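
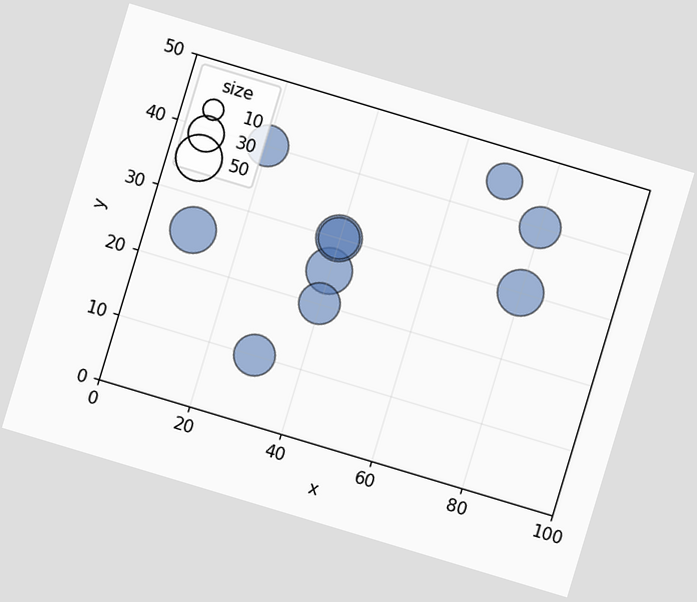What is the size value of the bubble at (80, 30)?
The chart is tilted about 17° clockwise. Matching the bubble at (80, 30) against the size legend gives 50.

50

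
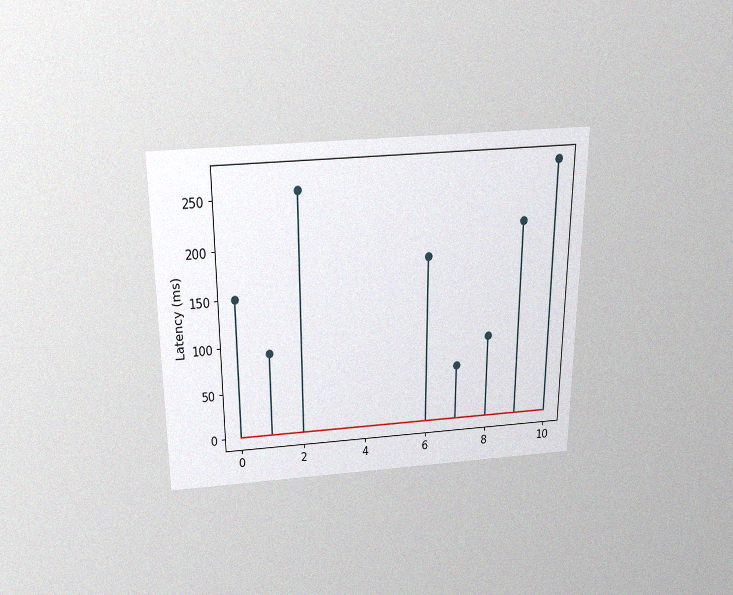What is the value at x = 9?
The chart is viewed slightly from above, with some photo noise. The stem at x=9 reaches 210ms.

210ms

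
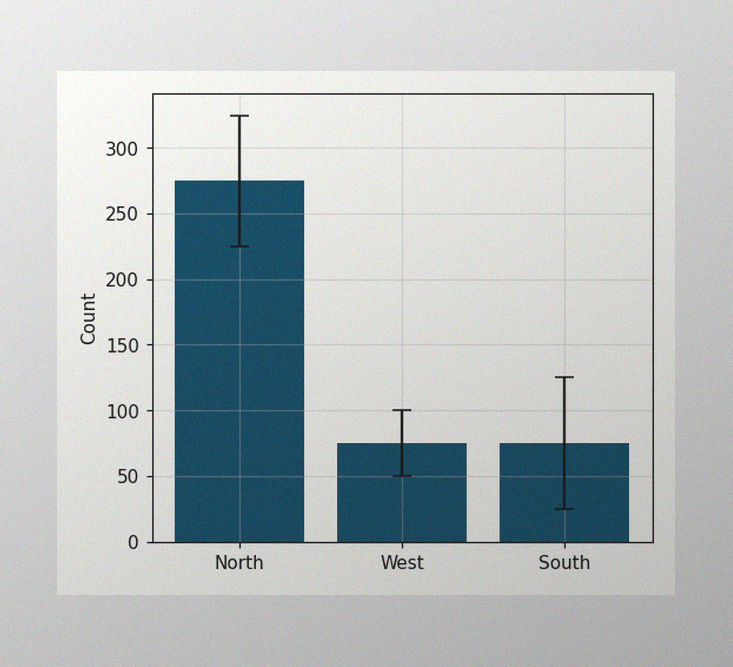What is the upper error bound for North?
The image has some photo noise and uneven lighting. The North bar's upper whisker reaches 325.

325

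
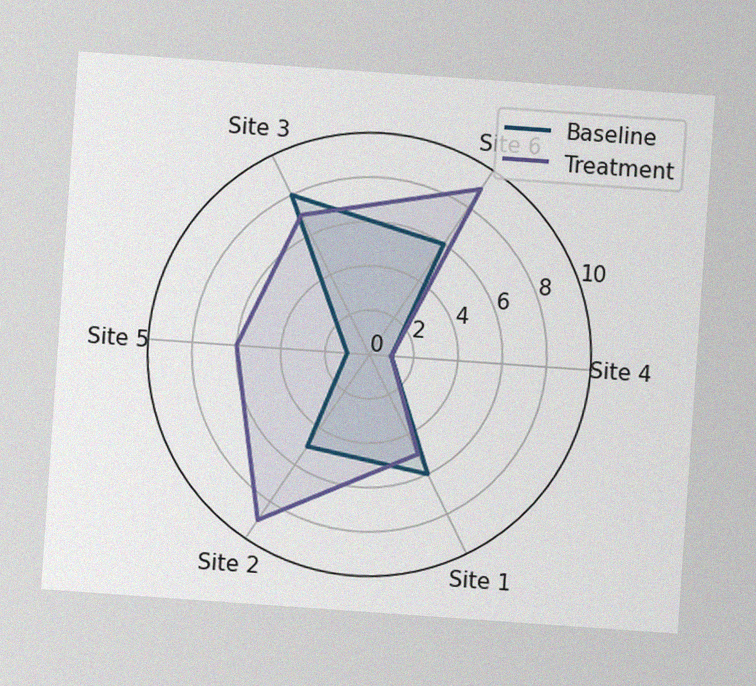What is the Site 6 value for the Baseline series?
The chart is tilted about 4° clockwise, with some photo noise. On the Site 6 axis, Baseline reaches 6.

6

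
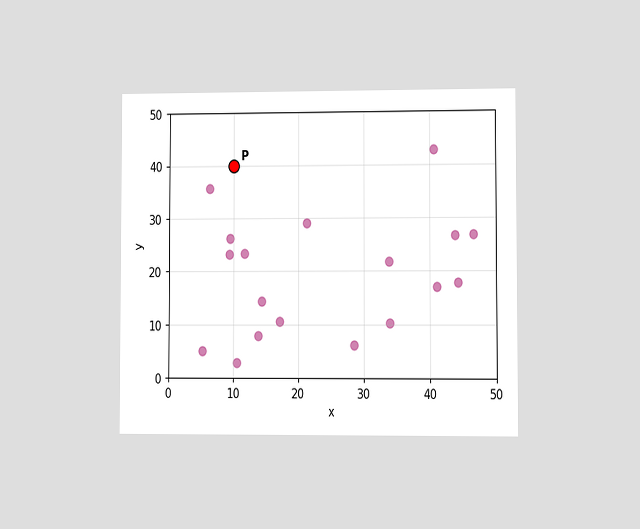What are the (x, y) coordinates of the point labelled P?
(10, 40)

The chart is viewed at a slight angle. Following the gridlines from P to each axis, P sits at (10, 40).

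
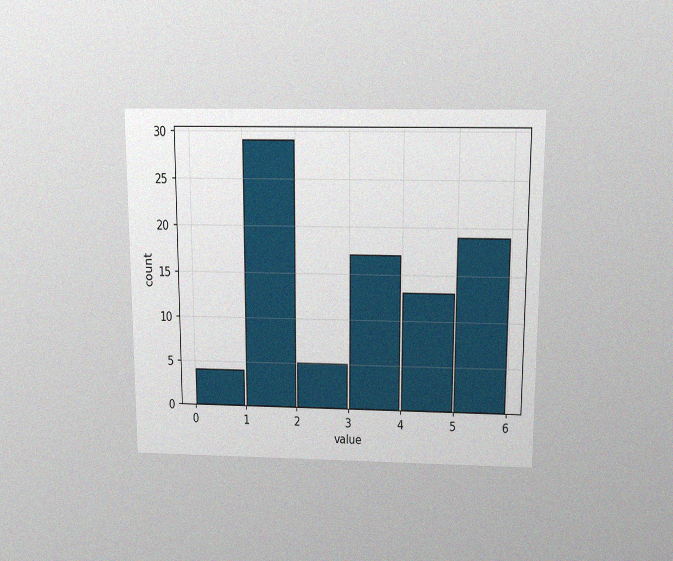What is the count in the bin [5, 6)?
The chart is viewed slightly from above, with some photo noise. The [5, 6) bin has height 19.

19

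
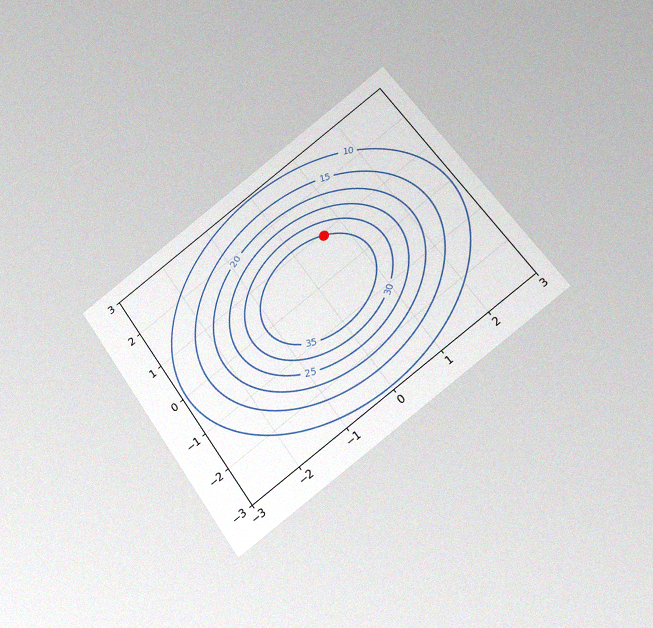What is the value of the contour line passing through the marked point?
The chart is tilted about 35° counter-clockwise and viewed slightly from below, with some photo noise. The marked point sits on the contour labelled 35.

35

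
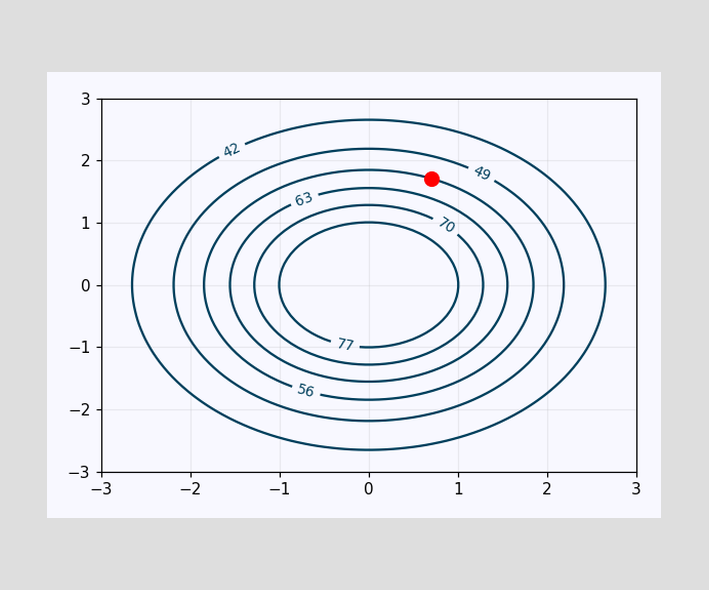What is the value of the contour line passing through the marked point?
The marked point sits on the contour labelled 56.

56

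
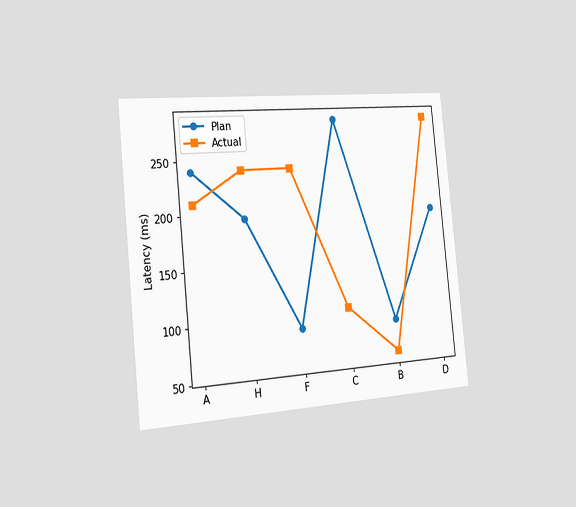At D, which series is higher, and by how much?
Actual, by 90ms

The chart is tilted about 6° counter-clockwise and viewed slightly from the left. At D, Actual sits above the other line by 90ms.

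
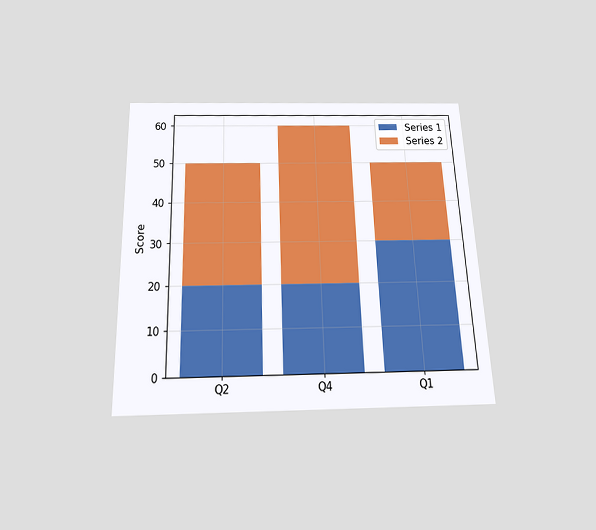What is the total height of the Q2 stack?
50

The chart is tilted about 2° counter-clockwise and viewed slightly from below. The Q2 stack's top reaches 50 on the y-axis.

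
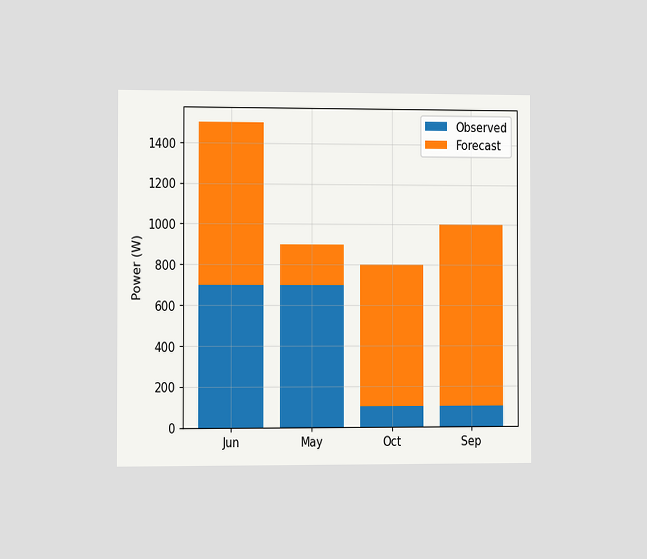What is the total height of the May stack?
900W

The chart is viewed slightly from the left. The May stack's top reaches 900W on the y-axis.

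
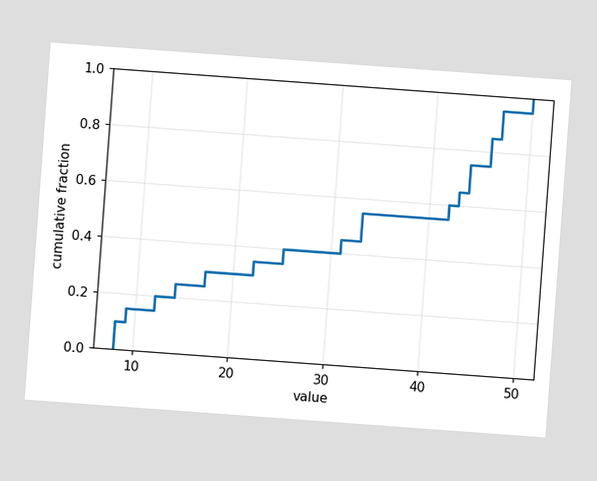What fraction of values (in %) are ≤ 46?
85%

The chart is tilted about 4° clockwise. At x=46 the ECDF step is at 85%.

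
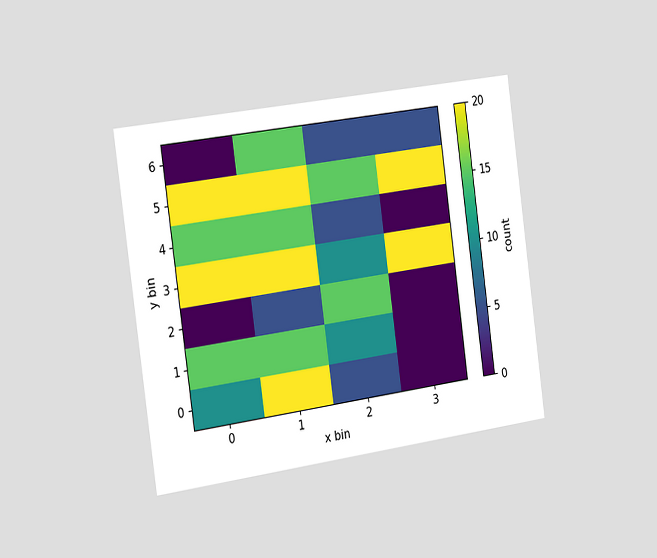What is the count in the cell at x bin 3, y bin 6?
5

The chart is tilted about 8° counter-clockwise and viewed slightly from the left. Matching the cell (3, 6) against the colorbar gives 5.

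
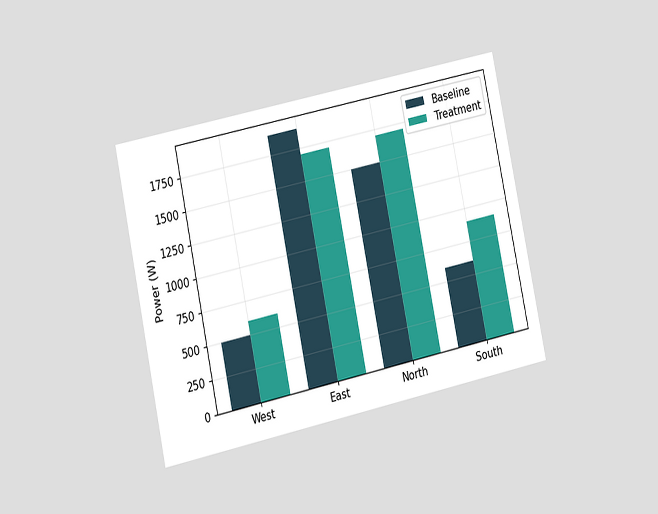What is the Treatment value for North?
1700W

The chart is tilted about 12° counter-clockwise and viewed at a slight angle. The Treatment bar at North reaches 1700W on the y-axis.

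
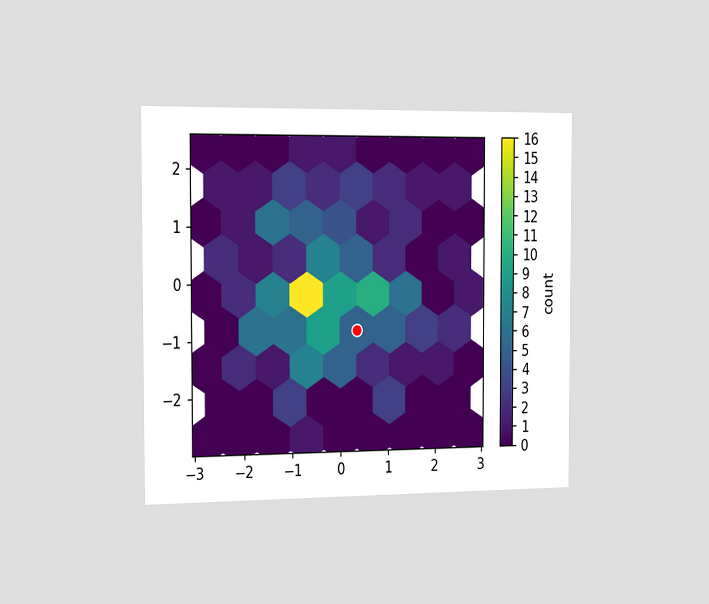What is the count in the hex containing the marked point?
The chart is viewed slightly from the left. The marked hex reads 5 on the colorbar.

5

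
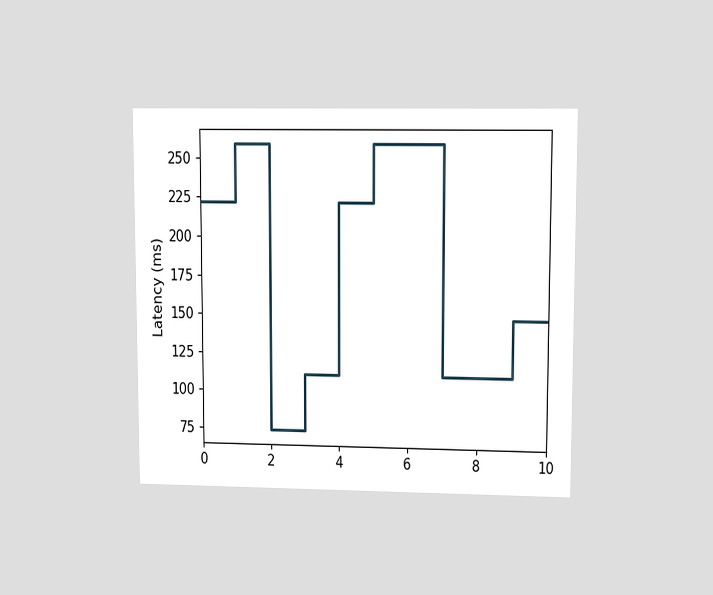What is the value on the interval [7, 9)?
111ms

The chart is viewed at a slight angle. On [7, 9) the step sits at 111ms.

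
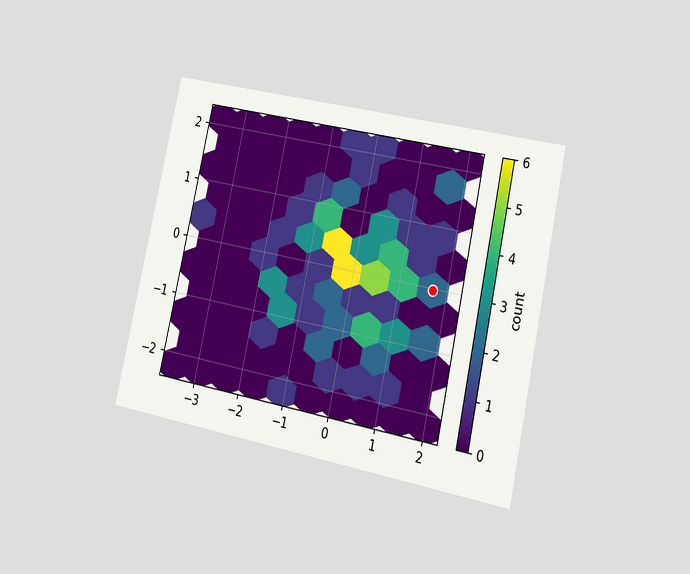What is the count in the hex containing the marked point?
The chart is tilted about 12° clockwise and viewed slightly from the right. The marked hex reads 2 on the colorbar.

2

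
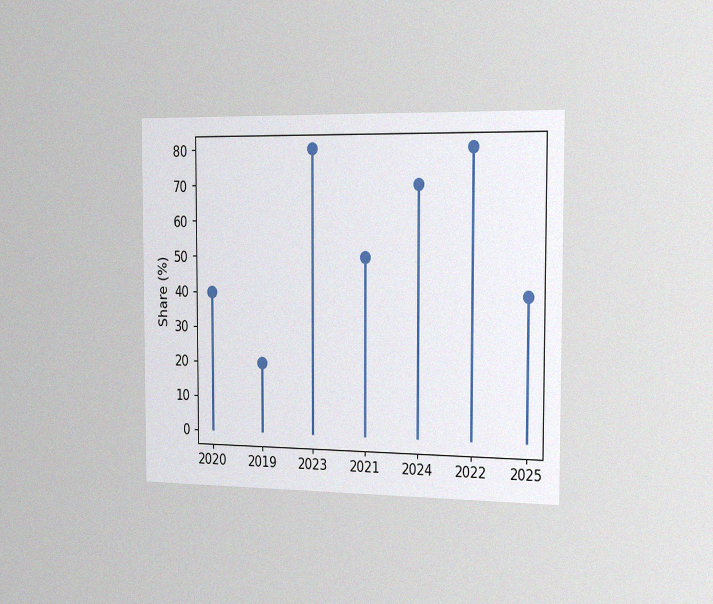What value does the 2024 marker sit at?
The chart is viewed slightly from the right, with some photo noise. The 2024 marker sits at 70%.

70%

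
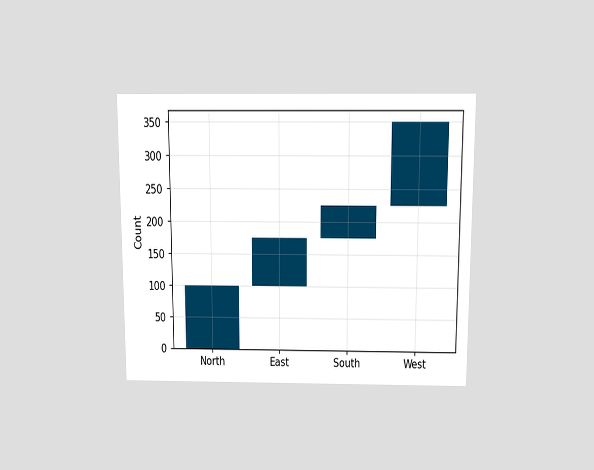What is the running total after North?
The chart is viewed slightly from above. After North the running total reaches 100.

100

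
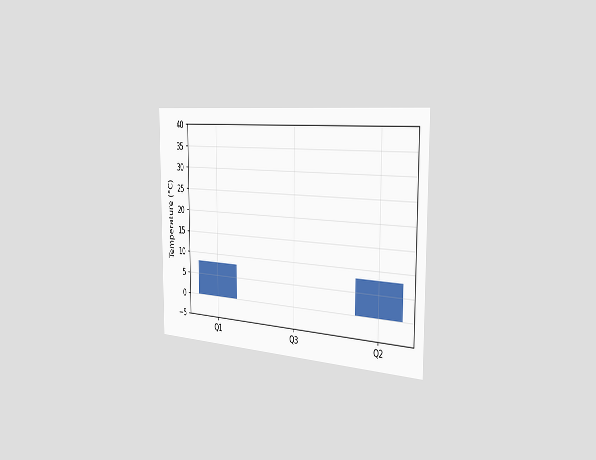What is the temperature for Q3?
0°C

The chart is viewed slightly from the right. Reading along the chart's y-axis, the Q3 bar reaches 0°C.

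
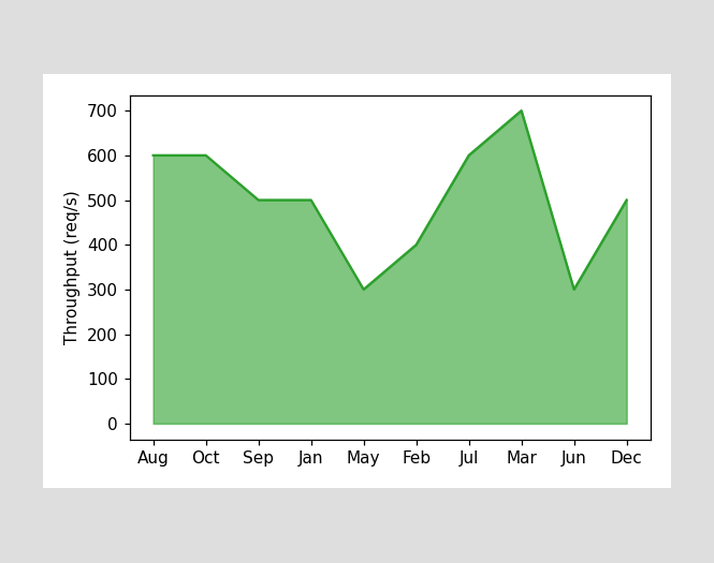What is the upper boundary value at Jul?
600req/s

At Jul the upper boundary is at 600req/s.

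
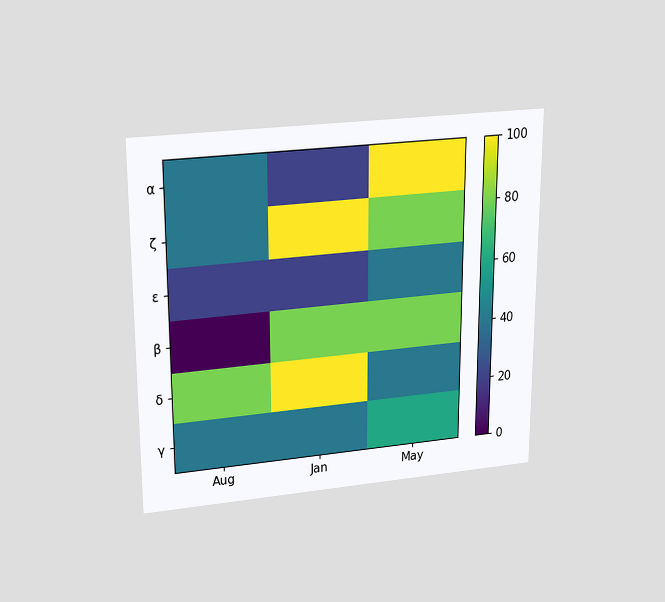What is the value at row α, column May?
100

The chart is viewed slightly from above. Matching cell (α, May) against the colorbar gives 100.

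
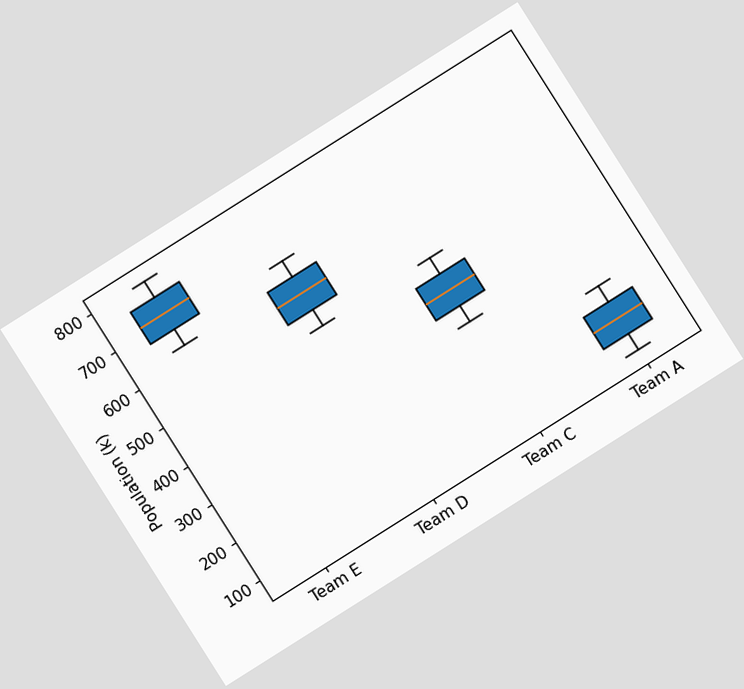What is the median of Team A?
The chart is tilted about 32° counter-clockwise. The median line in the Team A box sits at 168k.

168k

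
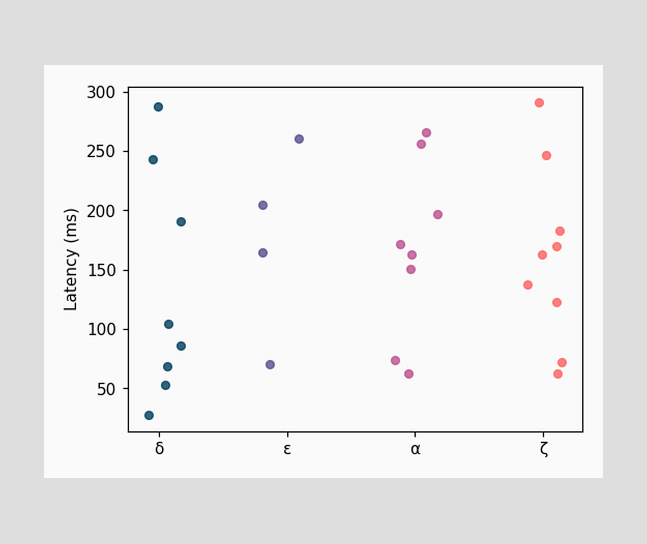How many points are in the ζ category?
Counting the markers in the ζ column gives 9.

9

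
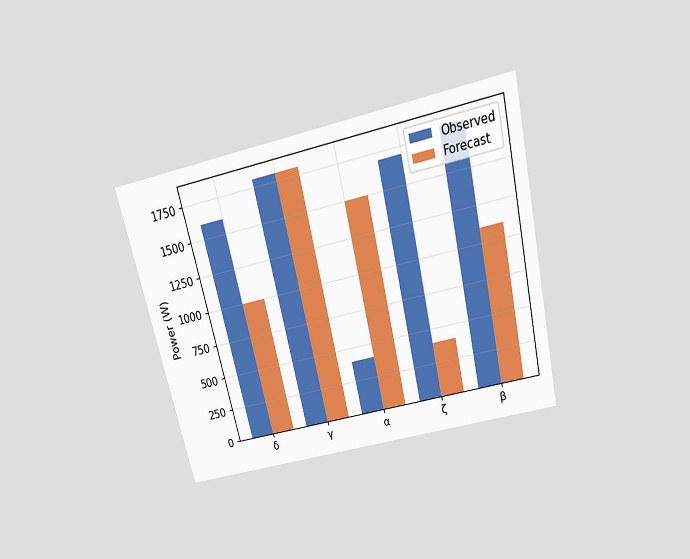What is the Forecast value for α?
1500W

The chart is tilted about 13° counter-clockwise and viewed slightly from above. The Forecast bar at α reaches 1500W on the y-axis.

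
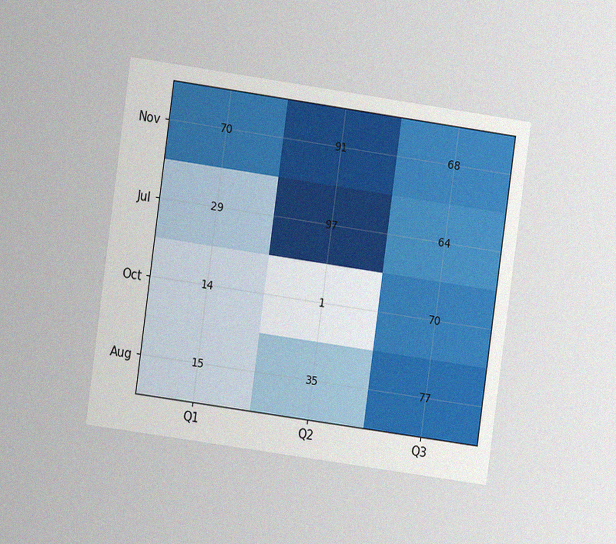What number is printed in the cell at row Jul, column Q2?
The chart is tilted about 8° clockwise and viewed at a slight angle, with some photo noise. The (Jul, Q2) cell reads 97.

97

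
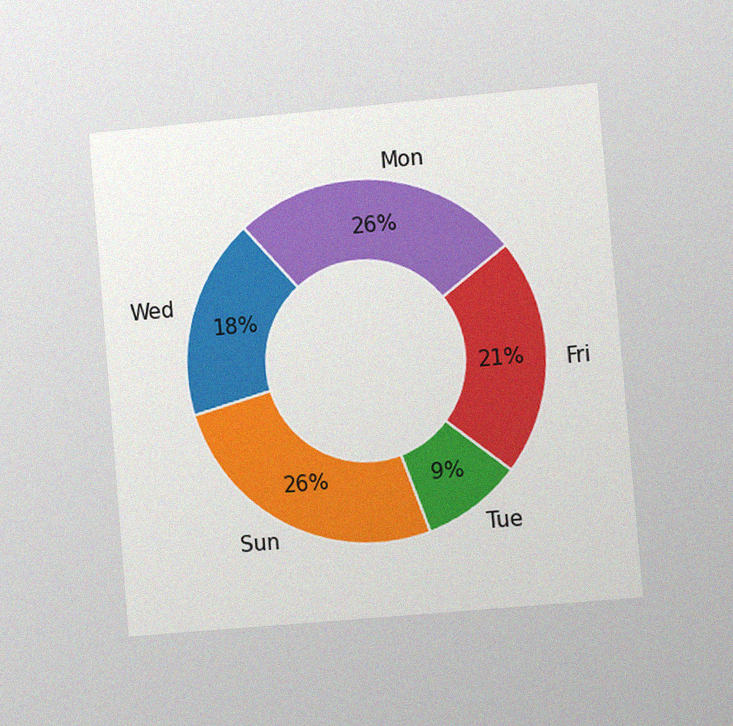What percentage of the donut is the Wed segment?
18%

The chart is tilted about 5° counter-clockwise and viewed slightly from the right, with some photo noise. The Wed segment takes up 18% of the ring.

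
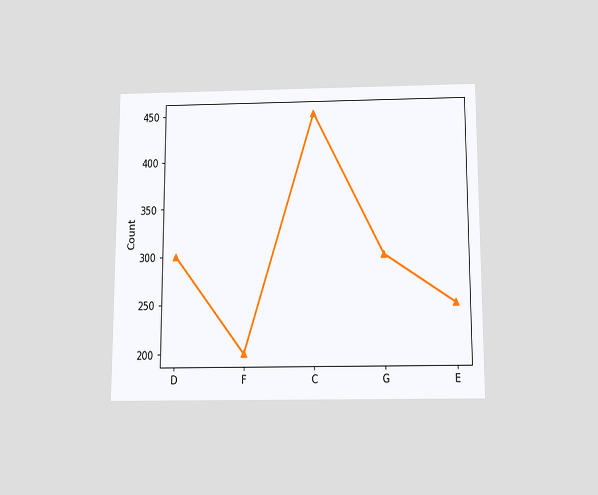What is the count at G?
The chart is viewed slightly from below. At G, the line is at 300.

300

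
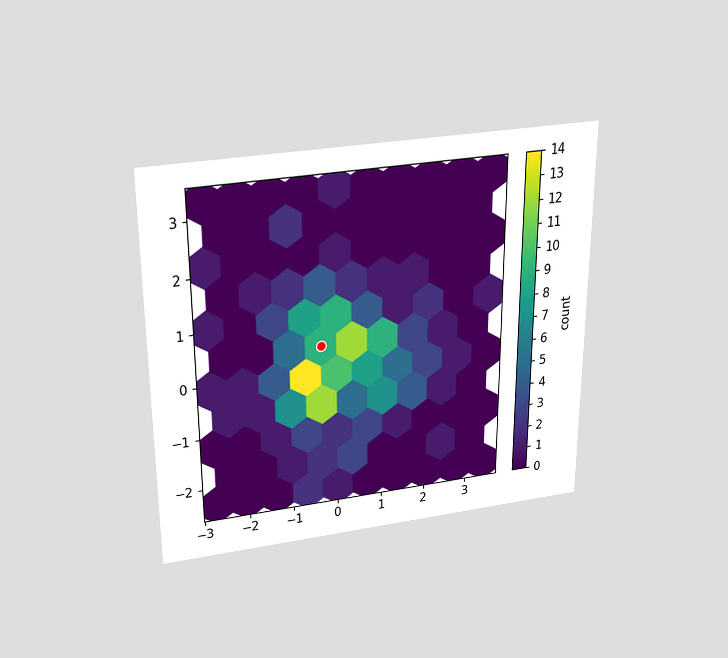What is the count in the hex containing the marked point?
The chart is viewed slightly from above. The marked hex reads 9 on the colorbar.

9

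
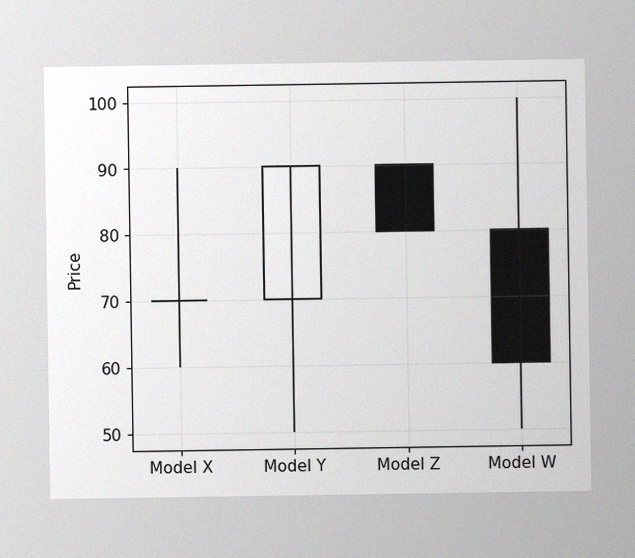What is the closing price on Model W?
60

The image has some photo noise and uneven lighting. The Model W candle closes at 60.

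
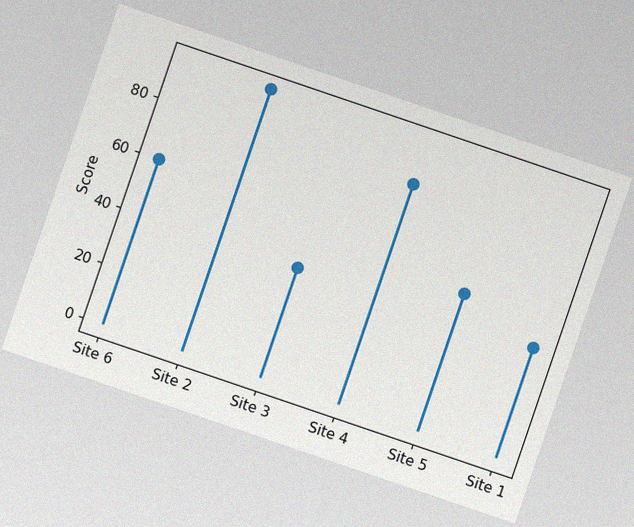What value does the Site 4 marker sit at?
80

The chart is tilted about 19° clockwise, with some photo noise. The Site 4 marker sits at 80.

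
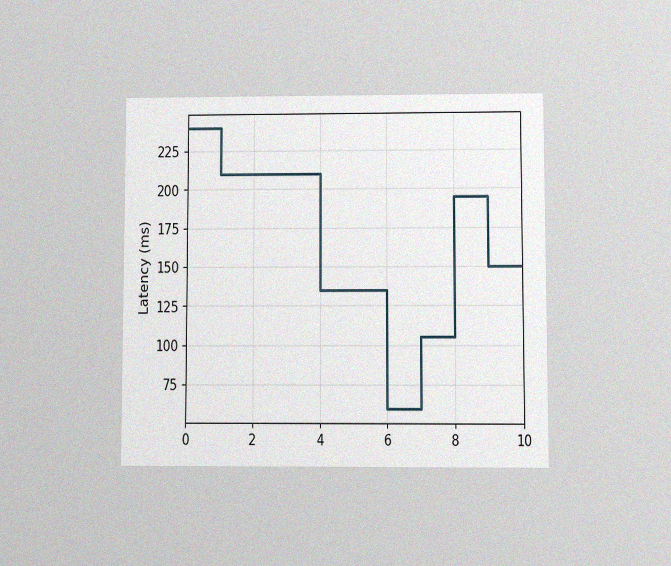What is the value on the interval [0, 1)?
The chart is viewed at a slight angle, with some photo noise. On [0, 1) the step sits at 240ms.

240ms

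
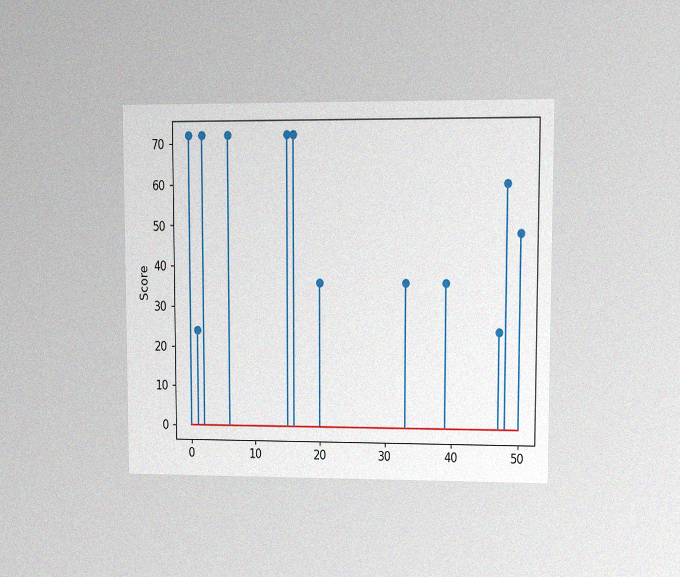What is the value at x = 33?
The chart is viewed at a slight angle, with some photo noise. The stem at x=33 reaches 36.

36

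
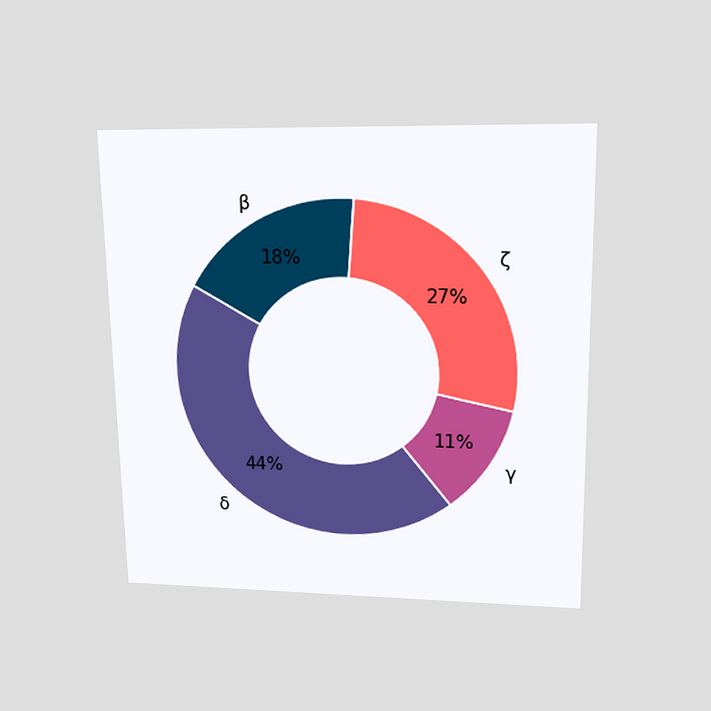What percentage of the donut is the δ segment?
44%

The chart is viewed slightly from above. The δ segment takes up 44% of the ring.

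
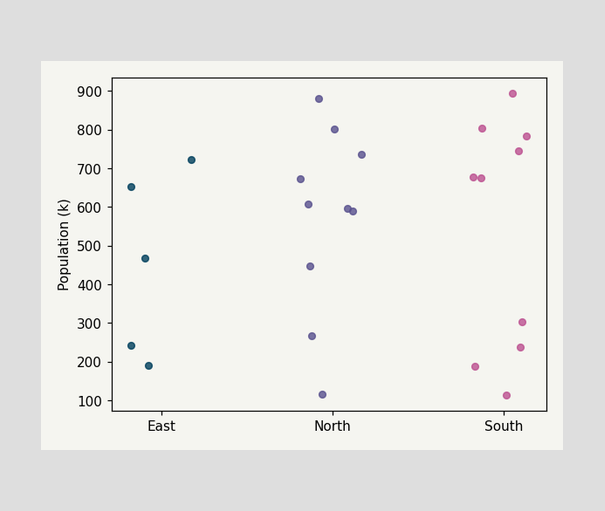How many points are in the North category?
Counting the markers in the North column gives 10.

10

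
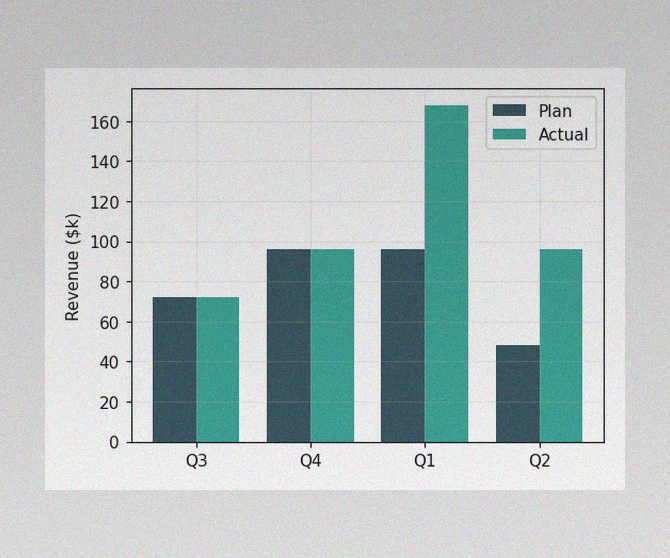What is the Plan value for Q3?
The image has some photo noise and uneven lighting. The Plan bar at Q3 reaches $72k on the y-axis.

$72k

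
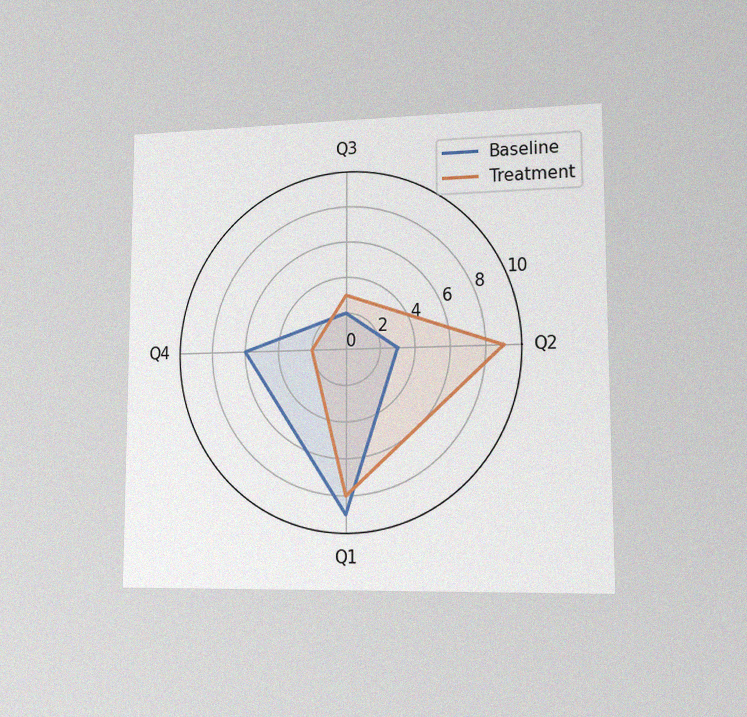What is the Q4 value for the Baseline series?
6

The chart is viewed slightly from the right, with some photo noise. On the Q4 axis, Baseline reaches 6.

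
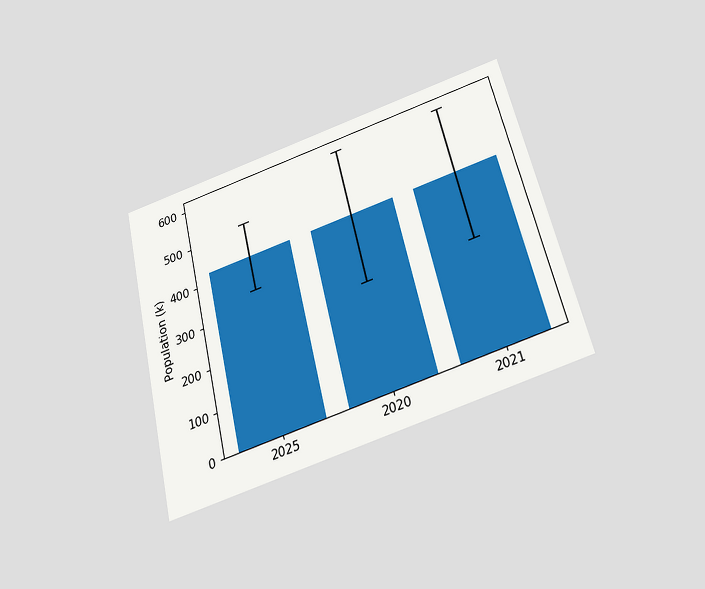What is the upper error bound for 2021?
The chart is tilted about 13° counter-clockwise and viewed slightly from below. The 2021 bar's upper whisker reaches 595k.

595k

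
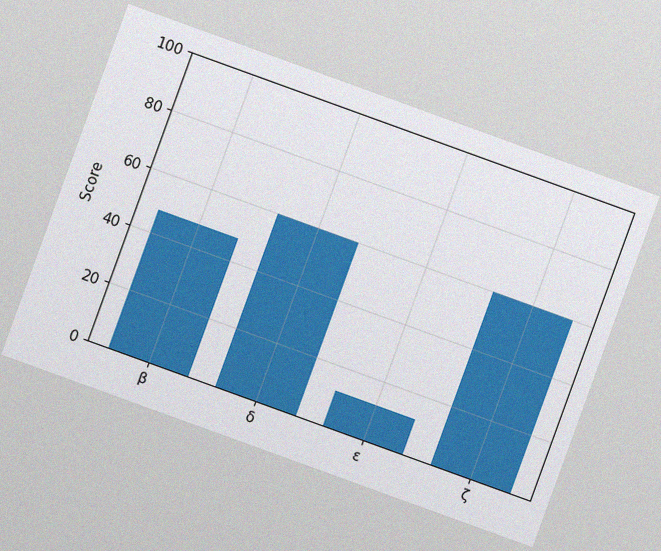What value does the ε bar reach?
12

The chart is tilted about 20° clockwise, with some photo noise. Reading along the chart's y-axis, the ε bar reaches 12.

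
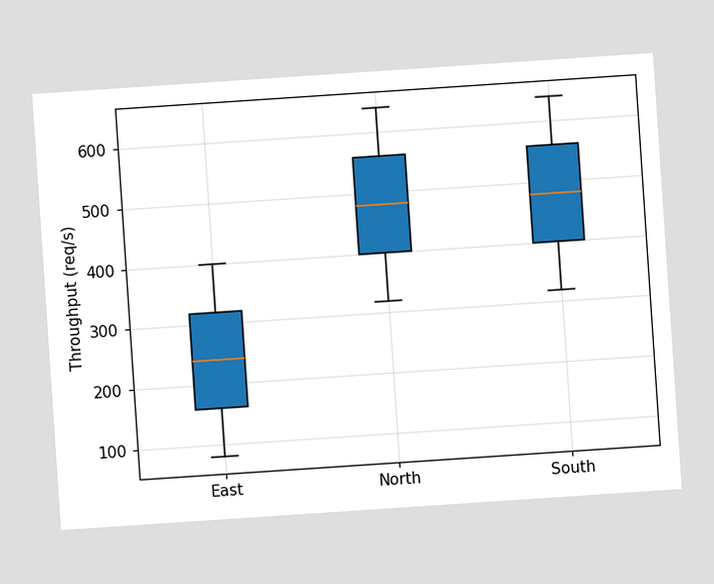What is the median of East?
The chart is tilted about 4° counter-clockwise. The median line in the East box sits at 240req/s.

240req/s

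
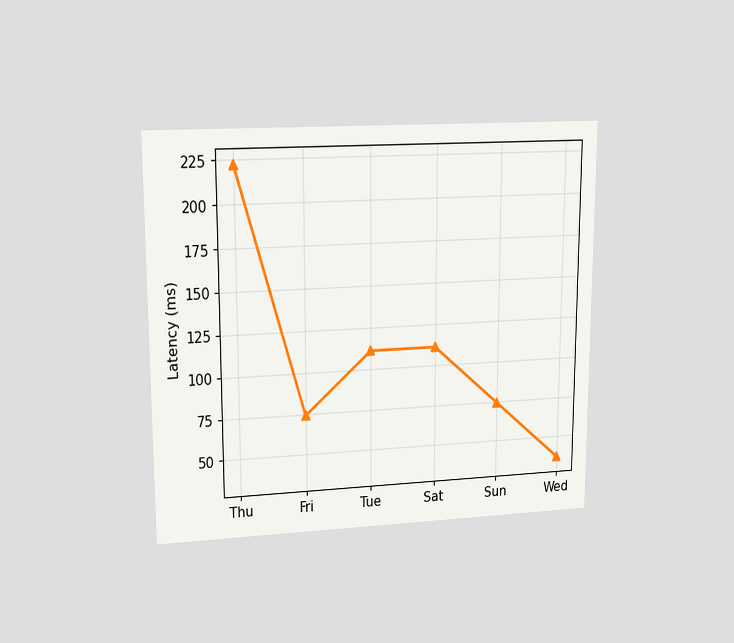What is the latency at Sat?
The chart is viewed at a slight angle. At Sat, the line is at 111ms.

111ms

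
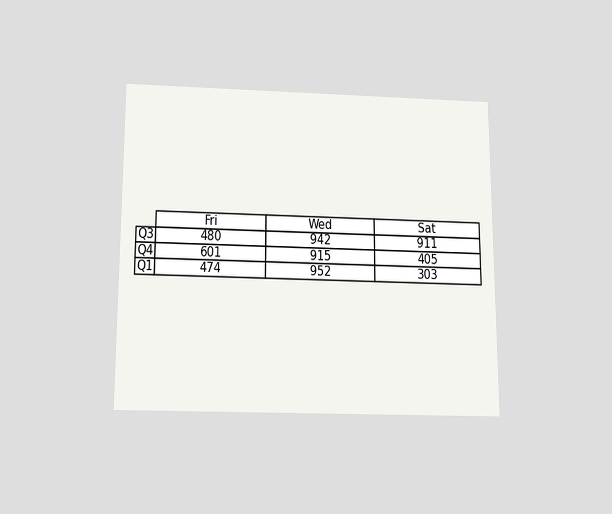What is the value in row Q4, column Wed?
The chart is viewed slightly from below. The (Q4, Wed) cell reads 915.

915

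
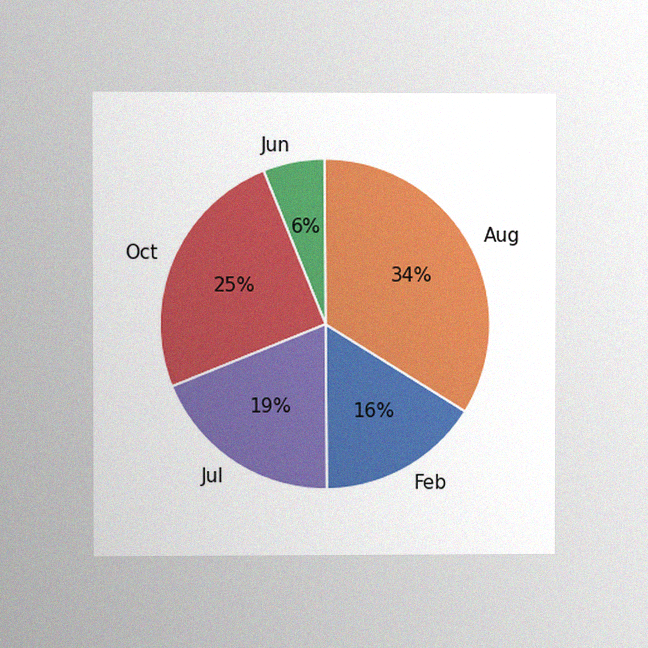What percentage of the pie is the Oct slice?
The chart is viewed at a slight angle, with some photo noise. The Oct slice takes up 25% of the pie.

25%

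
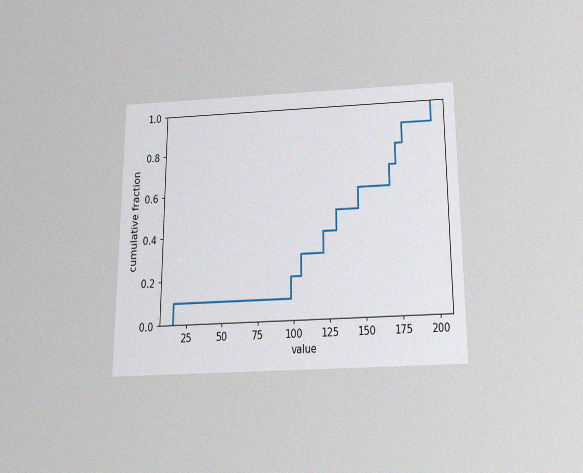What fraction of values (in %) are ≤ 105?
30%

The chart is viewed slightly from below, with some photo noise. At x=105 the ECDF step is at 30%.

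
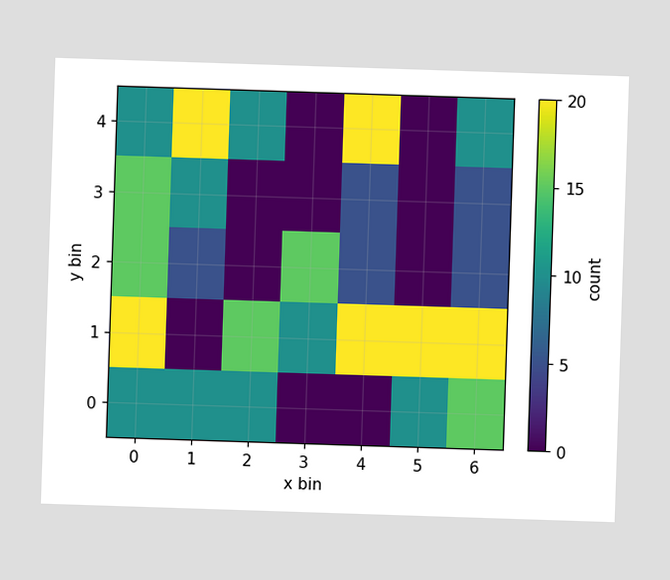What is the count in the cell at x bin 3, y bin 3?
0

Matching the cell (3, 3) against the colorbar gives 0.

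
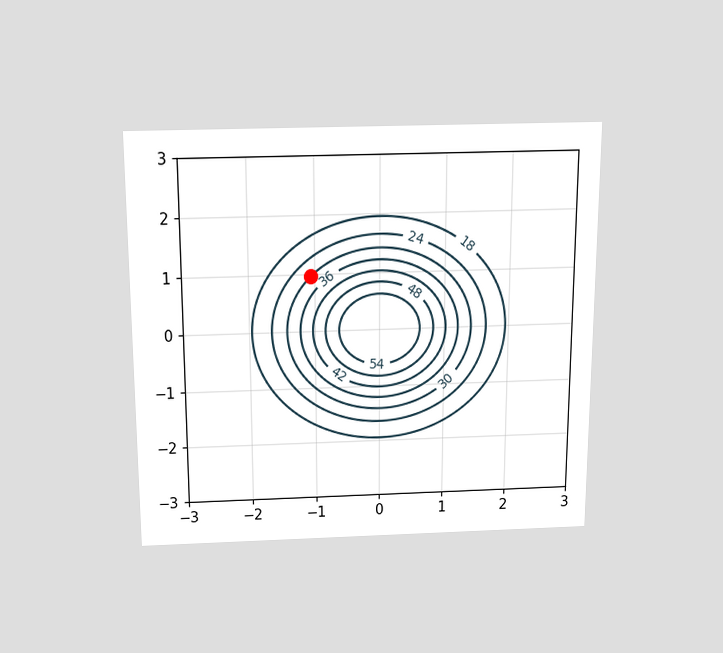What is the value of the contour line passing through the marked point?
30

The chart is viewed slightly from above. The marked point sits on the contour labelled 30.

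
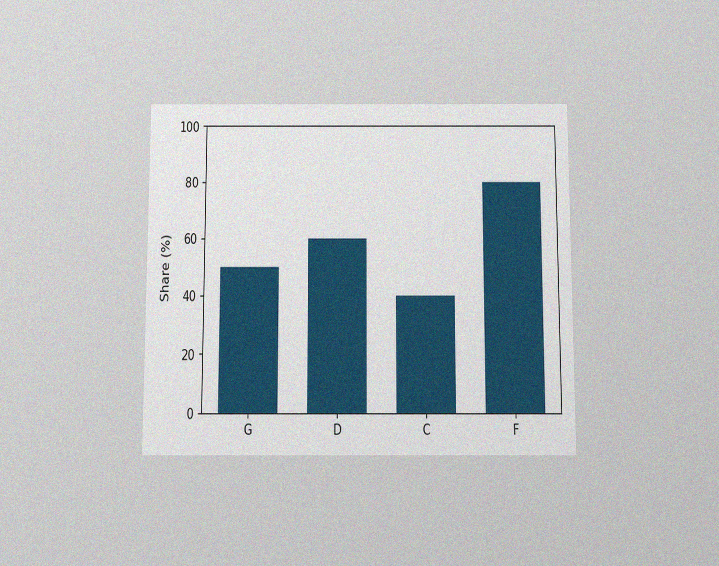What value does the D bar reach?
The chart is viewed slightly from below, with some photo noise. Reading along the chart's y-axis, the D bar reaches 60%.

60%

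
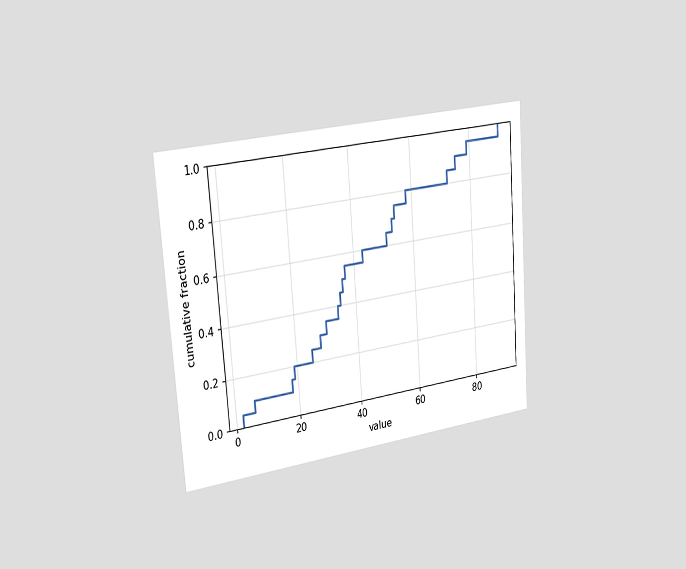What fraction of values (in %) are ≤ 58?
80%

The chart is tilted about 4° counter-clockwise and viewed slightly from the left. At x=58 the ECDF step is at 80%.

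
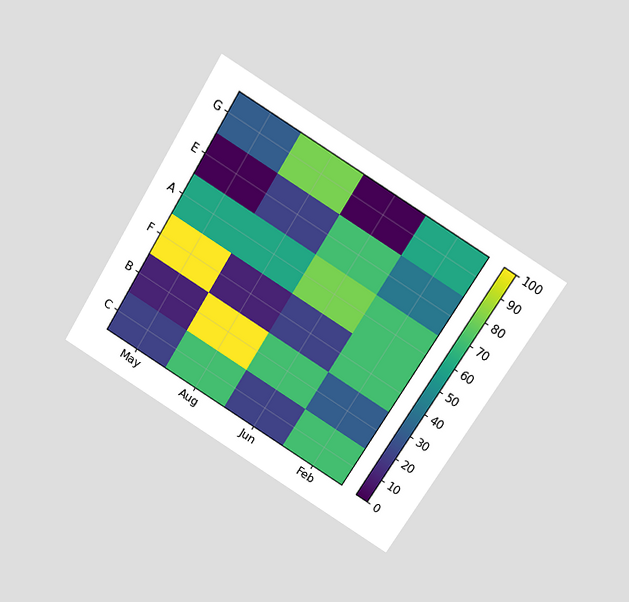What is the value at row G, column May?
30

The chart is tilted about 32° clockwise and viewed slightly from above. Matching cell (G, May) against the colorbar gives 30.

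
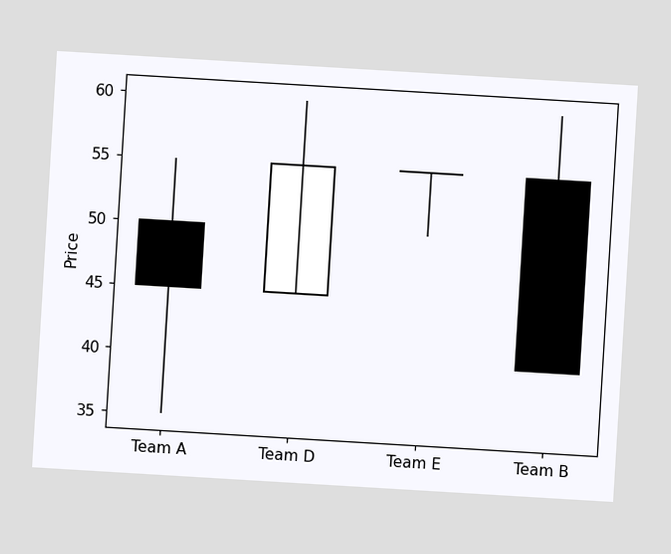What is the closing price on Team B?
40

The chart is tilted about 3° clockwise. The Team B candle closes at 40.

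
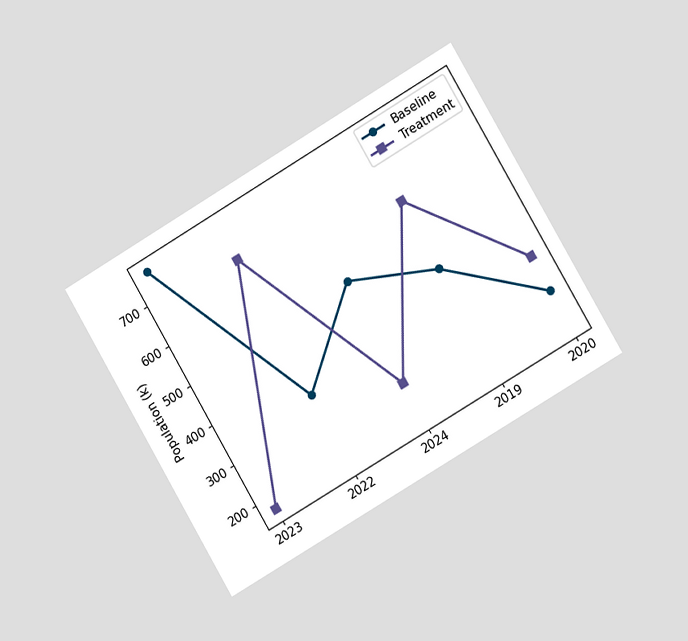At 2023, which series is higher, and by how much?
The chart is tilted about 30° counter-clockwise and viewed at a slight angle. At 2023, Baseline sits above the other line by 595k.

Baseline, by 595k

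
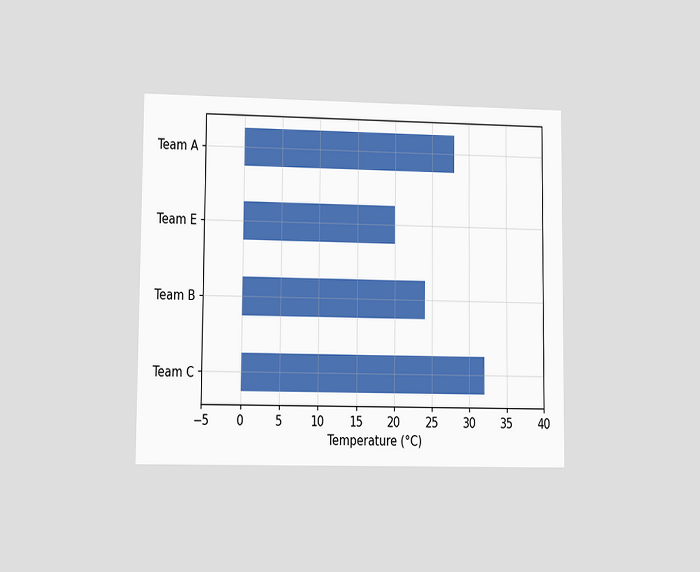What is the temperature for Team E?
The chart is viewed at a slight angle. Reading along the chart's x-axis, the Team E bar reaches 20°C.

20°C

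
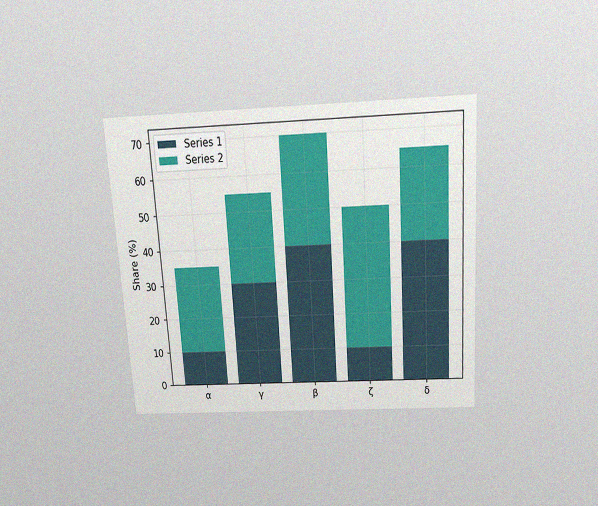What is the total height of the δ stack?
The chart is tilted about 4° counter-clockwise and viewed slightly from above, with some photo noise. The δ stack's top reaches 65% on the y-axis.

65%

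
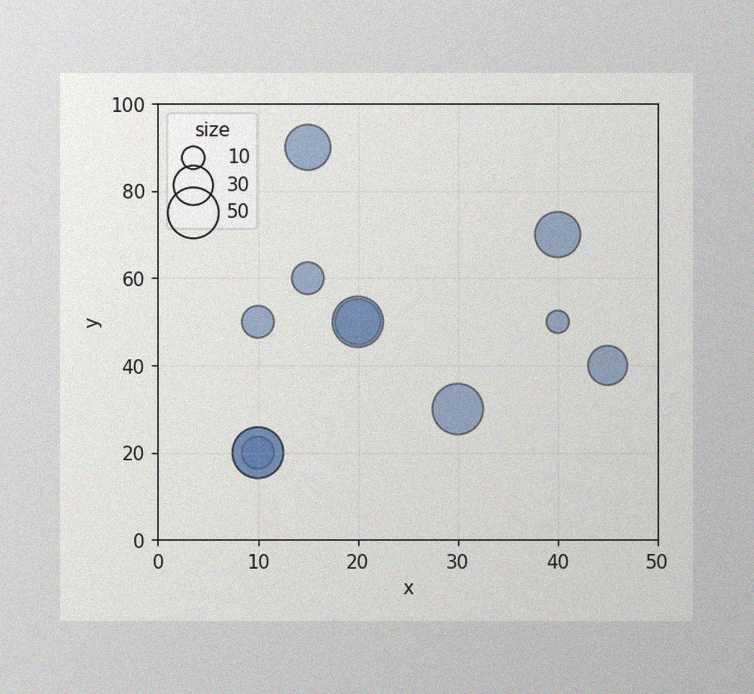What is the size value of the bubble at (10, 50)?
The image has some photo noise and uneven lighting. Matching the bubble at (10, 50) against the size legend gives 20.

20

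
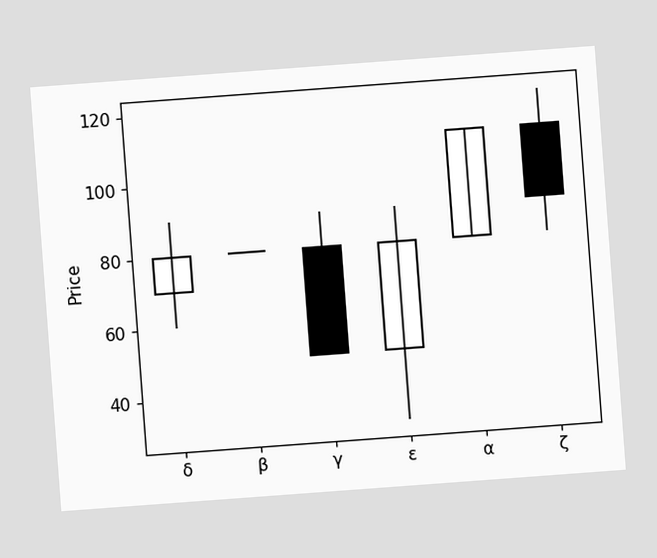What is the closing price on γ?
50

The chart is tilted about 4° counter-clockwise. The γ candle closes at 50.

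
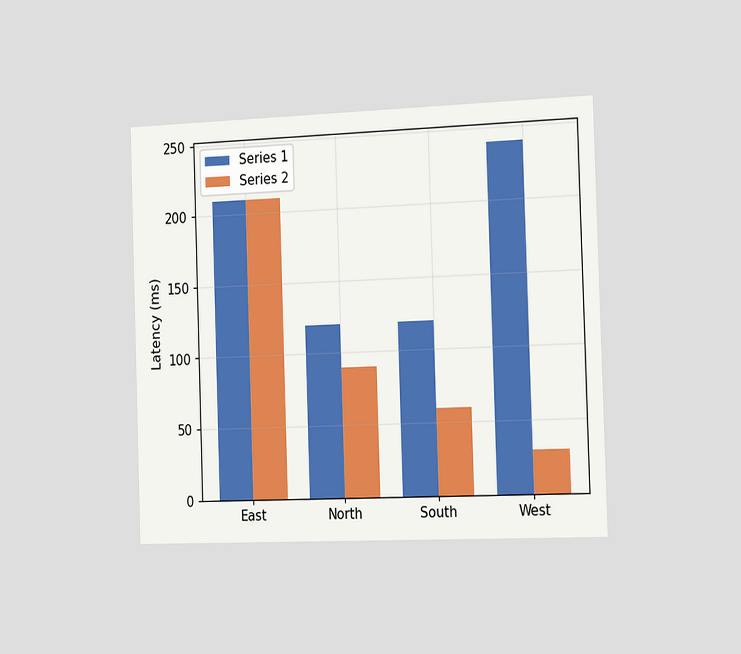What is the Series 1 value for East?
210ms

The chart is viewed slightly from the right. The Series 1 bar at East reaches 210ms on the y-axis.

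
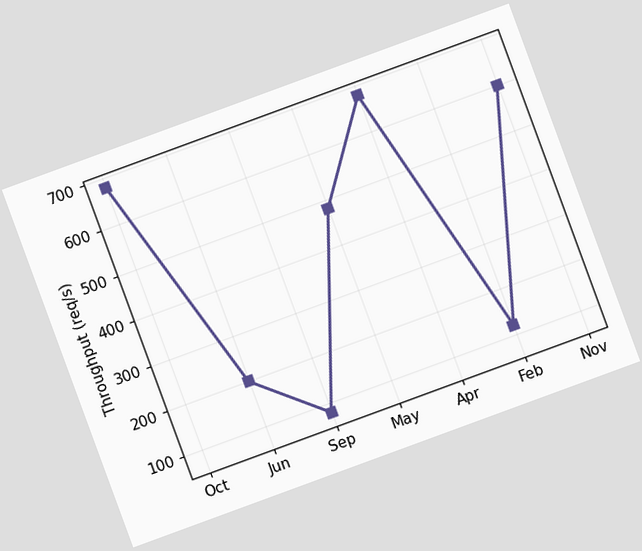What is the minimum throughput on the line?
The chart is tilted about 20° counter-clockwise. The lowest point is at Sep, and reading across to the y-axis gives 80req/s.

80req/s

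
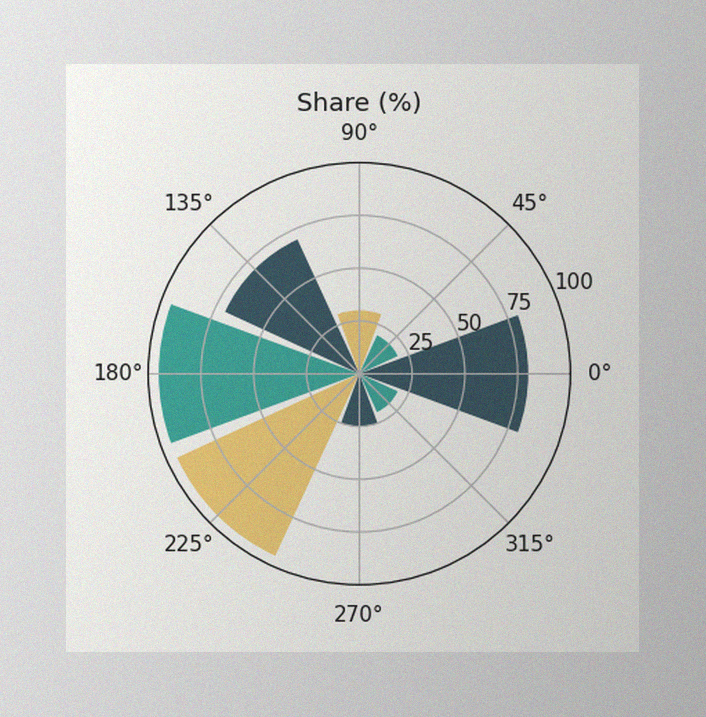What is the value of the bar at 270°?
25%

The image has some photo noise and uneven lighting. The bar at 270° reaches 25% on the radial axis.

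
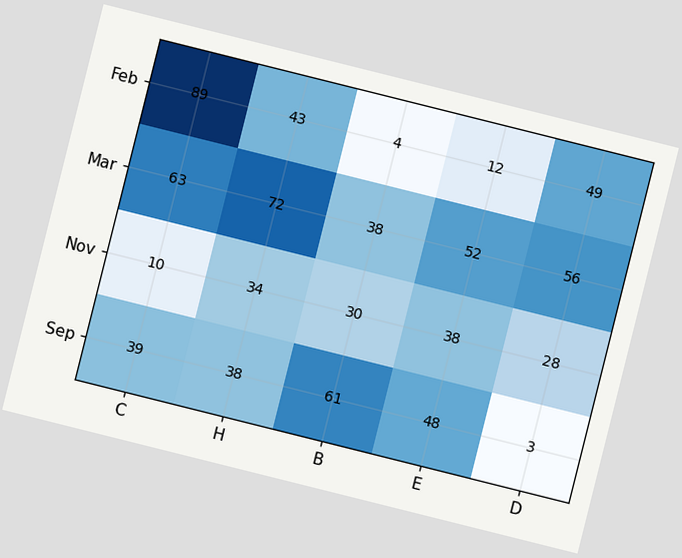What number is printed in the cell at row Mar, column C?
63

The chart is tilted about 14° clockwise. The (Mar, C) cell reads 63.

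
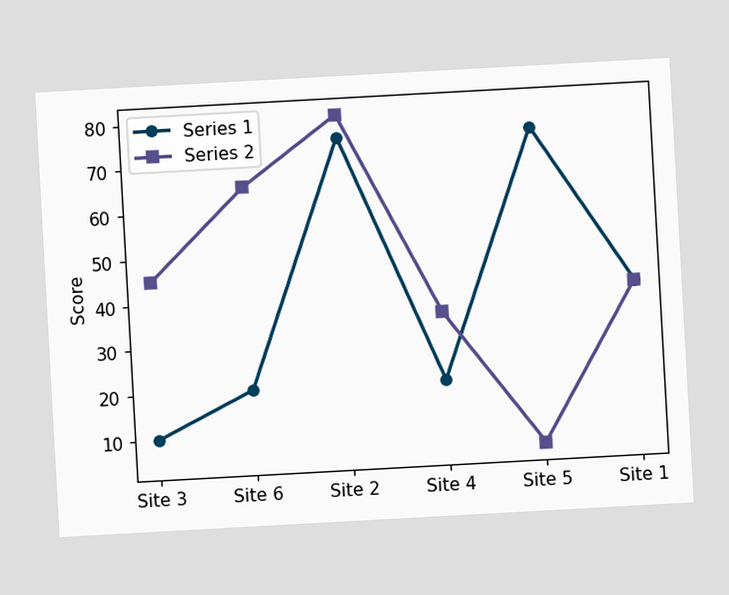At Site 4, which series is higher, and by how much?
Series 2, by 15

The chart is tilted about 3° counter-clockwise. At Site 4, Series 2 sits above the other line by 15.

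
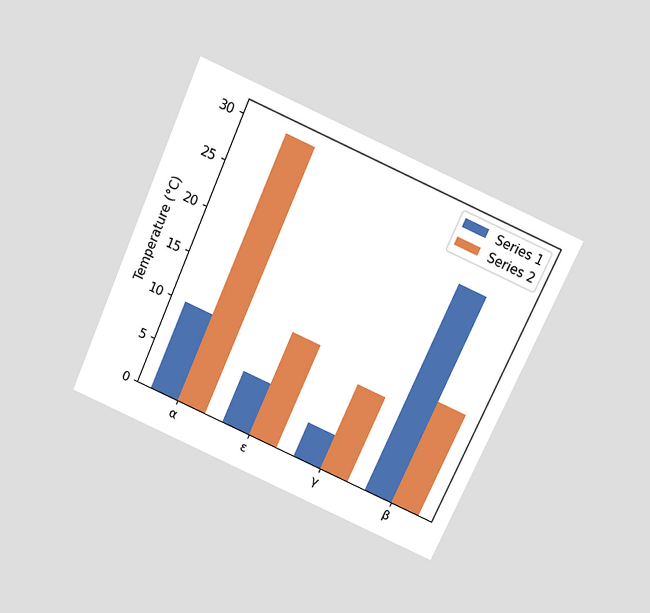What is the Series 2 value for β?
12°C

The chart is tilted about 24° clockwise and viewed slightly from above. The Series 2 bar at β reaches 12°C on the y-axis.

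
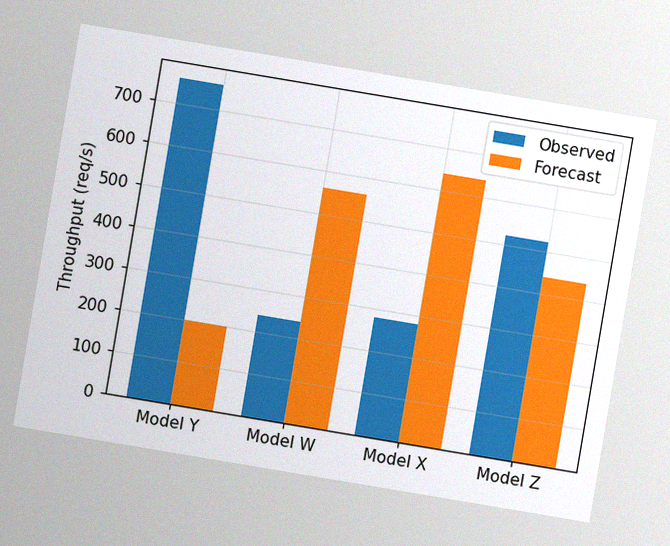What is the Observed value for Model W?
The chart is tilted about 10° clockwise, with some photo noise. The Observed bar at Model W reaches 240req/s on the y-axis.

240req/s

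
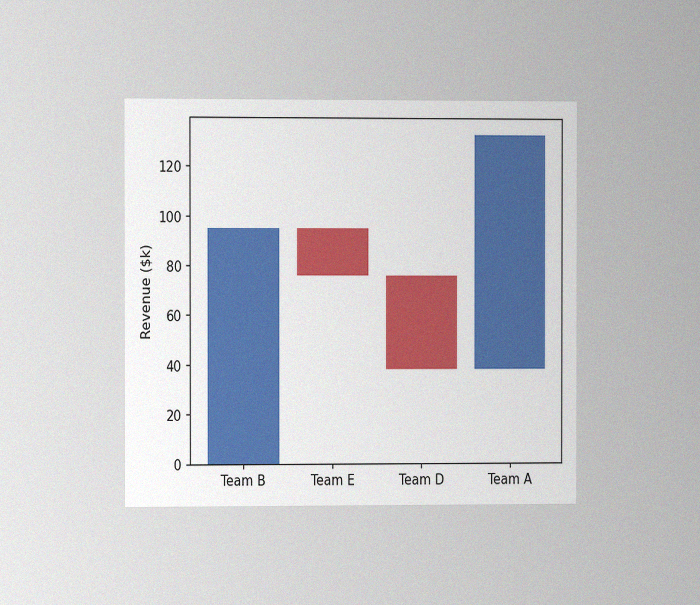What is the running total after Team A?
$133k

The chart is viewed at a slight angle, with some photo noise. After Team A the running total reaches $133k.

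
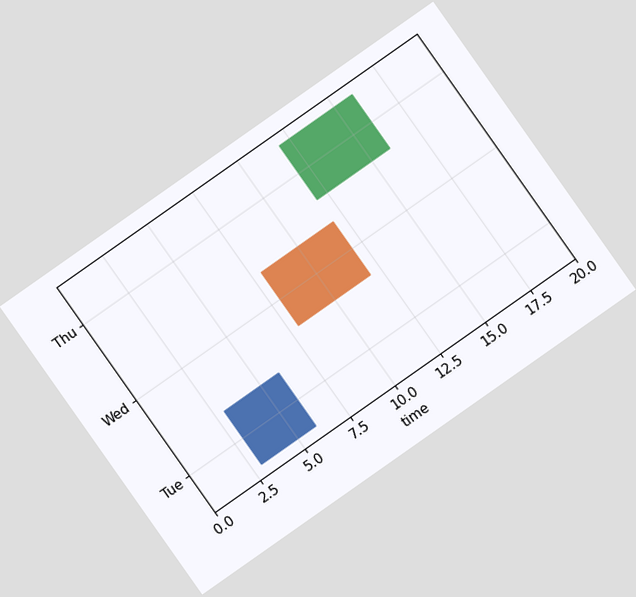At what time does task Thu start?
12

The chart is tilted about 35° counter-clockwise. The Thu bar begins at t=12.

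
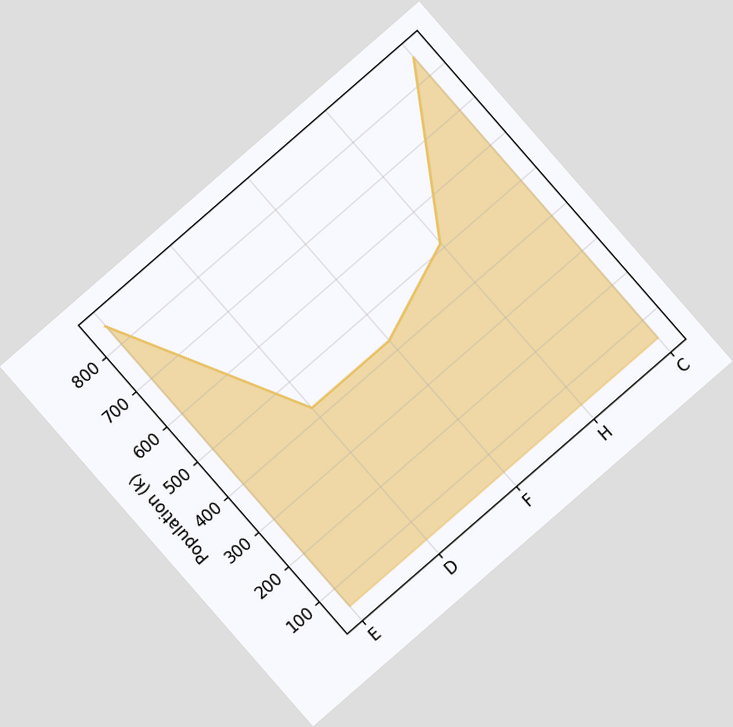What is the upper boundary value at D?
425k

The chart is tilted about 41° counter-clockwise. At D the upper boundary is at 425k.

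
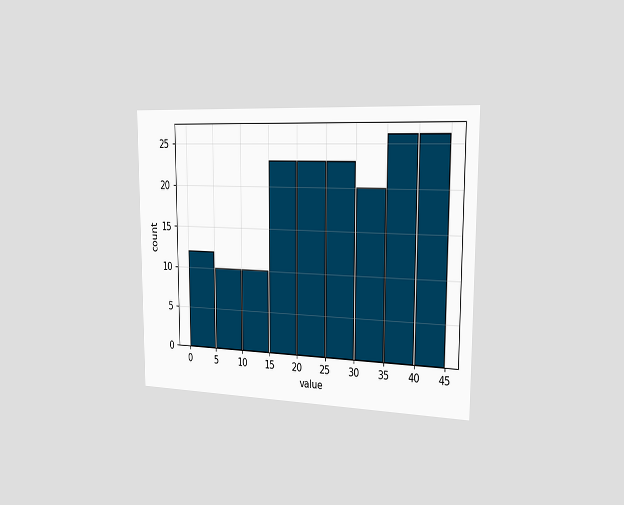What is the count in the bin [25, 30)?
23

The chart is viewed slightly from the right. The [25, 30) bin has height 23.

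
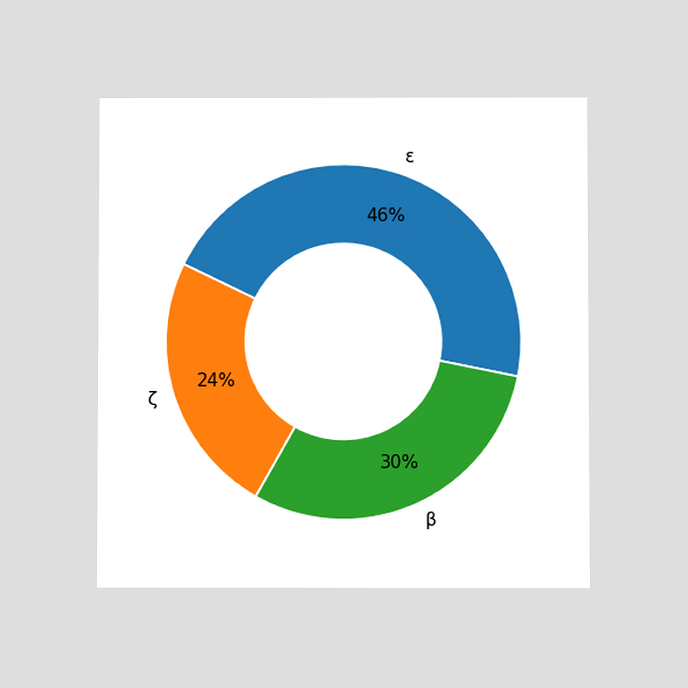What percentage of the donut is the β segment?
The chart is viewed at a slight angle. The β segment takes up 30% of the ring.

30%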